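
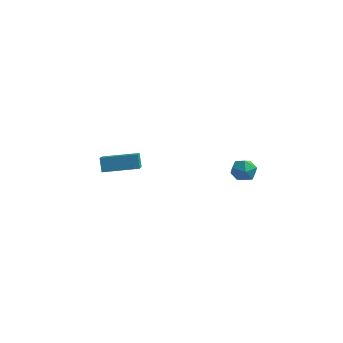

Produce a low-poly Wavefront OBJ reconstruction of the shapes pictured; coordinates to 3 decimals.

v 0.437 4.305 -1.987
v 0.935 4.367 -1.26
v 0.745 2.913 -2.08
v 1.243 2.975 -1.353
v 0.365 3.057 -1.295
v 0.175 3.917 -1.238
v 1.505 3.363 -2.102
v 1.315 4.223 -2.045
v 1.595 3.785 -1.331
v 0.89 3.596 -0.833
v 0.79 3.684 -2.507
v 0.085 3.495 -2.009
v -3.696 -4.929 1.596
v -3.99 -4.588 2.432
v -4.386 -3.367 0.717
v -4.68 -3.026 1.554
v -1.9 -3.994 1.846
v -2.194 -3.653 2.683
v -2.59 -2.432 0.968
v -2.884 -2.091 1.804
f 1 12 6
f 1 6 2
f 1 2 8
f 1 8 11
f 1 11 12
f 2 6 10
f 6 12 5
f 12 11 3
f 11 8 7
f 8 2 9
f 4 10 5
f 4 5 3
f 4 3 7
f 4 7 9
f 4 9 10
f 5 10 6
f 3 5 12
f 7 3 11
f 9 7 8
f 10 9 2
f 14 16 13
f 17 14 13
f 13 16 15
f 15 17 13
f 14 20 16
f 18 14 17
f 18 20 14
f 16 20 15
f 19 17 15
f 15 20 19
f 19 18 17
f 20 18 19



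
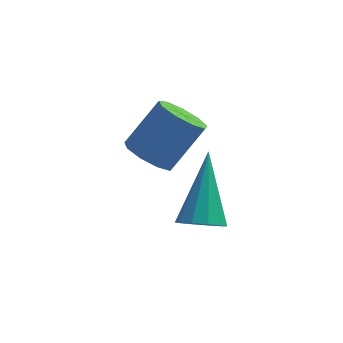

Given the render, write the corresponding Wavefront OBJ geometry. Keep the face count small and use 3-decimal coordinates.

v -2.618 -1.601 -4.278
v -2.157 -1.894 -4.054
v -2.462 -0.239 -2.822
v -2.03 -1.651 -4.294
v -2.128 -1.389 -4.529
v -2.413 -1.209 -4.667
v -2.776 -1.178 -4.657
v -3.079 -1.309 -4.502
v -3.205 -1.552 -4.261
v -3.108 -1.814 -4.027
v -2.823 -1.994 -3.888
v -2.46 -2.025 -3.898
v -3.801 -1.006 -2.383
v -3.26 -1.028 -2.76
v -2.497 -0.536 -1.694
v -3.039 -0.514 -1.317
v -3.461 -0.626 -2.802
v -2.698 -0.134 -1.736
v -3.821 -0.402 -2.648
v -3.059 0.09 -1.582
v -4.172 -0.46 -2.37
v -3.41 0.032 -1.304
v -4.349 -0.774 -2.098
v -3.587 -0.282 -1.032
v -4.27 -1.196 -1.959
v -3.508 -0.704 -0.894
v -3.972 -1.53 -2.019
v -3.209 -1.037 -0.953
v -3.593 -1.618 -2.249
v -2.831 -1.126 -1.183
v -3.312 -1.42 -2.542
v -2.55 -0.928 -1.476
f 2 1 4
f 2 4 3
f 4 1 5
f 4 5 3
f 5 1 6
f 5 6 3
f 6 1 7
f 6 7 3
f 7 1 8
f 7 8 3
f 8 1 9
f 8 9 3
f 9 1 10
f 9 10 3
f 10 1 11
f 10 11 3
f 11 1 12
f 11 12 3
f 12 1 2
f 12 2 3
f 14 13 17
f 14 17 15
f 15 17 18
f 15 18 16
f 17 13 19
f 17 19 18
f 18 19 20
f 18 20 16
f 19 13 21
f 19 21 20
f 20 21 22
f 20 22 16
f 21 13 23
f 21 23 22
f 22 23 24
f 22 24 16
f 23 13 25
f 23 25 24
f 24 25 26
f 24 26 16
f 25 13 27
f 25 27 26
f 26 27 28
f 26 28 16
f 27 13 29
f 27 29 28
f 28 29 30
f 28 30 16
f 29 13 31
f 29 31 30
f 30 31 32
f 30 32 16
f 31 13 14
f 31 14 32
f 32 14 15
f 32 15 16



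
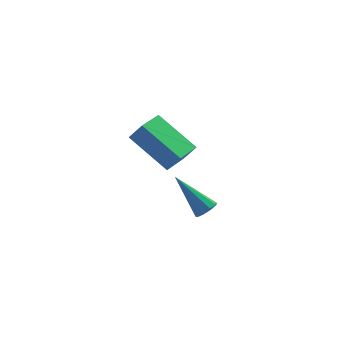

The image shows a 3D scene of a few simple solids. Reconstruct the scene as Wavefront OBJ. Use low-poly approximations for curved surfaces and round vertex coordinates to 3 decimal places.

v -2.286 -2.885 1.623
v -1.959 -3.041 1.968
v -3.194 -1.875 2.937
v -1.848 -2.752 1.823
v -1.941 -2.525 1.584
v -2.196 -2.468 1.364
v -2.493 -2.605 1.264
v -2.693 -2.874 1.333
v -2.703 -3.148 1.537
v -2.517 -3.299 1.782
v -2.224 -3.257 1.952
v -2.313 0.443 1.954
v -3.445 1.865 3.065
v -2.785 0.66 1.195
v -3.917 2.082 2.306
v -1.383 1.418 1.654
v -2.515 2.84 2.765
v -1.855 1.635 0.895
v -2.987 3.057 2.006
f 2 1 4
f 2 4 3
f 4 1 5
f 4 5 3
f 5 1 6
f 5 6 3
f 6 1 7
f 6 7 3
f 7 1 8
f 7 8 3
f 8 1 9
f 8 9 3
f 9 1 10
f 9 10 3
f 10 1 11
f 10 11 3
f 11 1 2
f 11 2 3
f 13 15 12
f 16 13 12
f 12 15 14
f 14 16 12
f 13 19 15
f 17 13 16
f 17 19 13
f 15 19 14
f 18 16 14
f 14 19 18
f 18 17 16
f 19 17 18



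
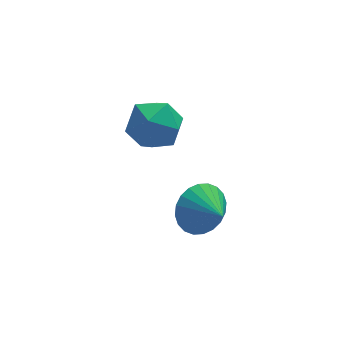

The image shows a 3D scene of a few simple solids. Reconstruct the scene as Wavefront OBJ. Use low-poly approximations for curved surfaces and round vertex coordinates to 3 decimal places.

v -3.5 4.584 -0.034
v -2.73 4.74 0.392
v -3.27 3.16 0.068
v -2.5 3.316 0.494
v -3.277 3.499 0.895
v -3.42 4.379 0.832
v -2.58 3.521 -0.372
v -2.723 4.401 -0.435
v -2.162 4.082 0.183
v -2.592 4.069 0.966
v -3.408 3.831 -0.506
v -3.838 3.818 0.277
v -2.471 1.172 -0.884
v -1.913 1.6 -0.503
v -2.129 0.308 -0.416
v -2.15 1.615 -0.301
v -2.436 1.563 -0.187
v -2.728 1.452 -0.18
v -2.98 1.298 -0.28
v -3.155 1.124 -0.472
v -3.226 0.958 -0.727
v -3.181 0.825 -1.005
v -3.029 0.744 -1.266
v -2.792 0.728 -1.468
v -2.505 0.78 -1.581
v -2.214 0.892 -1.588
v -1.962 1.046 -1.488
v -1.787 1.219 -1.296
v -1.716 1.385 -1.041
v -1.76 1.519 -0.763
f 1 12 6
f 1 6 2
f 1 2 8
f 1 8 11
f 1 11 12
f 2 6 10
f 6 12 5
f 12 11 3
f 11 8 7
f 8 2 9
f 4 10 5
f 4 5 3
f 4 3 7
f 4 7 9
f 4 9 10
f 5 10 6
f 3 5 12
f 7 3 11
f 9 7 8
f 10 9 2
f 14 13 16
f 14 16 15
f 16 13 17
f 16 17 15
f 17 13 18
f 17 18 15
f 18 13 19
f 18 19 15
f 19 13 20
f 19 20 15
f 20 13 21
f 20 21 15
f 21 13 22
f 21 22 15
f 22 13 23
f 22 23 15
f 23 13 24
f 23 24 15
f 24 13 25
f 24 25 15
f 25 13 26
f 25 26 15
f 26 13 27
f 26 27 15
f 27 13 28
f 27 28 15
f 28 13 29
f 28 29 15
f 29 13 30
f 29 30 15
f 30 13 14
f 30 14 15



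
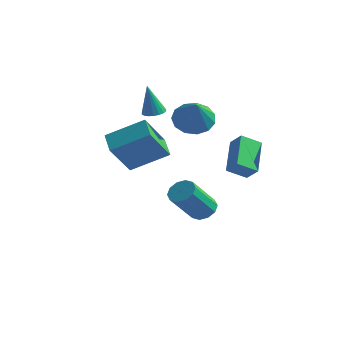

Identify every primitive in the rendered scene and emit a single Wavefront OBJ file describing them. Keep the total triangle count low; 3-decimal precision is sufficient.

v -1.091 2.232 1.67
v -0.541 1.777 0.928
v -0.109 1.168 3.05
v -0.245 2.251 1.083
v -0.218 2.72 1.425
v -0.468 3.033 1.844
v -0.916 3.092 2.209
v -1.419 2.878 2.402
v -1.819 2.459 2.363
v -1.987 1.967 2.104
v -1.871 1.56 1.707
v -1.507 1.366 1.299
v -1.012 1.447 1.008
v -0.015 1.596 -3.67
v 0.719 1.508 -3.639
v 0.489 0.136 -2.079
v -0.245 0.224 -2.11
v 0.605 1.849 -3.356
v 0.375 0.477 -1.796
v 0.255 2.093 -3.193
v 0.025 0.722 -1.633
v -0.199 2.147 -3.212
v -0.429 0.776 -1.652
v -0.582 1.991 -3.406
v -0.812 0.619 -1.846
v -0.749 1.684 -3.701
v -0.979 0.312 -2.141
v -0.635 1.343 -3.984
v -0.865 -0.029 -2.424
v -0.285 1.098 -4.147
v -0.515 -0.273 -2.587
v 0.169 1.044 -4.128
v -0.061 -0.327 -2.568
v 0.552 1.201 -3.934
v 0.322 -0.171 -2.374
v 2.336 0.128 -0.131
v 1.511 1.548 0.975
v 2.925 0.894 -0.676
v 2.1 2.315 0.429
v 3 0.045 0.471
v 2.175 1.466 1.576
v 3.589 0.812 -0.075
v 2.764 2.232 1.031
v -3.239 1.992 1.687
v -2.652 1.977 1.74
v -3.401 1.688 3.393
v -2.707 2.23 1.78
v -2.868 2.436 1.802
v -3.103 2.555 1.8
v -3.364 2.562 1.777
v -3.601 2.456 1.735
v -3.766 2.258 1.685
v -3.826 2.007 1.634
v -3.771 1.754 1.594
v -3.61 1.547 1.573
v -3.375 1.429 1.574
v -3.114 1.422 1.598
v -2.877 1.528 1.639
v -2.712 1.726 1.69
v -1.995 -3.034 1.958
v -0.582 -1.957 2.92
v -1.874 -1.794 0.393
v -0.461 -0.718 1.355
v -1.119 -3.742 1.465
v 0.294 -2.666 2.427
v -0.998 -2.503 -0.1
v 0.415 -1.426 0.862
f 2 1 4
f 2 4 3
f 4 1 5
f 4 5 3
f 5 1 6
f 5 6 3
f 6 1 7
f 6 7 3
f 7 1 8
f 7 8 3
f 8 1 9
f 8 9 3
f 9 1 10
f 9 10 3
f 10 1 11
f 10 11 3
f 11 1 12
f 11 12 3
f 12 1 13
f 12 13 3
f 13 1 2
f 13 2 3
f 15 14 18
f 15 18 16
f 16 18 19
f 16 19 17
f 18 14 20
f 18 20 19
f 19 20 21
f 19 21 17
f 20 14 22
f 20 22 21
f 21 22 23
f 21 23 17
f 22 14 24
f 22 24 23
f 23 24 25
f 23 25 17
f 24 14 26
f 24 26 25
f 25 26 27
f 25 27 17
f 26 14 28
f 26 28 27
f 27 28 29
f 27 29 17
f 28 14 30
f 28 30 29
f 29 30 31
f 29 31 17
f 30 14 32
f 30 32 31
f 31 32 33
f 31 33 17
f 32 14 34
f 32 34 33
f 33 34 35
f 33 35 17
f 34 14 15
f 34 15 35
f 35 15 16
f 35 16 17
f 37 39 36
f 40 37 36
f 36 39 38
f 38 40 36
f 37 43 39
f 41 37 40
f 41 43 37
f 39 43 38
f 42 40 38
f 38 43 42
f 42 41 40
f 43 41 42
f 45 44 47
f 45 47 46
f 47 44 48
f 47 48 46
f 48 44 49
f 48 49 46
f 49 44 50
f 49 50 46
f 50 44 51
f 50 51 46
f 51 44 52
f 51 52 46
f 52 44 53
f 52 53 46
f 53 44 54
f 53 54 46
f 54 44 55
f 54 55 46
f 55 44 56
f 55 56 46
f 56 44 57
f 56 57 46
f 57 44 58
f 57 58 46
f 58 44 59
f 58 59 46
f 59 44 45
f 59 45 46
f 61 63 60
f 64 61 60
f 60 63 62
f 62 64 60
f 61 67 63
f 65 61 64
f 65 67 61
f 63 67 62
f 66 64 62
f 62 67 66
f 66 65 64
f 67 65 66



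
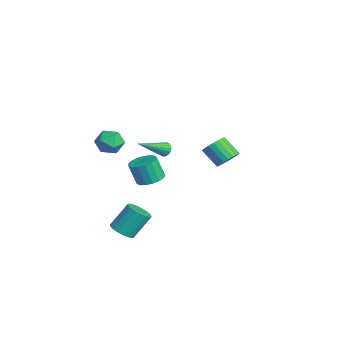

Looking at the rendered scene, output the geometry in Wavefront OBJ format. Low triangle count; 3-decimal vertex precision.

v 3.487 -4.412 -3.736
v 4.077 -4.799 -3.403
v 3.963 -3.755 -1.991
v 3.373 -3.368 -2.324
v 4.238 -4.545 -3.577
v 4.125 -3.502 -2.165
v 4.251 -4.266 -3.783
v 4.138 -3.222 -2.37
v 4.113 -4.015 -3.979
v 4 -2.972 -2.567
v 3.85 -3.843 -4.127
v 3.737 -2.8 -2.715
v 3.516 -3.784 -4.198
v 3.403 -2.74 -2.786
v 3.175 -3.849 -4.177
v 3.062 -2.805 -2.765
v 2.897 -4.025 -4.069
v 2.783 -2.981 -2.657
v 2.735 -4.278 -3.895
v 2.622 -3.235 -2.483
v 2.722 -4.558 -3.69
v 2.609 -3.514 -2.277
v 2.86 -4.808 -3.493
v 2.747 -3.765 -2.081
v 3.123 -4.98 -3.345
v 3.01 -3.937 -1.933
v 3.457 -5.04 -3.274
v 3.344 -3.996 -1.862
v 3.798 -4.975 -3.295
v 3.685 -3.931 -1.883
v -0.08 -0.957 0.275
v 0.307 -0.7 0.487
v 0.52 -2.723 1.325
v 0.138 -0.669 0.635
v -0.073 -0.695 0.713
v -0.286 -0.773 0.704
v -0.458 -0.887 0.61
v -0.556 -1.015 0.45
v -0.558 -1.132 0.255
v -0.466 -1.214 0.064
v -0.298 -1.245 -0.085
v -0.086 -1.219 -0.162
v 0.127 -1.141 -0.153
v 0.299 -1.027 -0.059
v 0.396 -0.899 0.101
v 0.399 -0.782 0.296
v -1.89 -3.953 0.847
v -1.416 -3.313 1.338
v -0.584 -4.547 0.362
v -0.11 -3.907 0.853
v -0.586 -4.579 1.297
v -1.393 -4.212 1.597
v -0.607 -3.648 0.103
v -1.414 -3.281 0.403
v -0.623 -3.124 0.878
v -0.61 -3.699 1.616
v -1.39 -4.161 0.084
v -1.377 -4.736 0.822
v -3.215 -0.955 -3.873
v -2.763 -1.708 -4.02
v -3.014 -2.137 -2.594
v -3.465 -1.385 -2.447
v -2.465 -1.435 -3.885
v -2.716 -1.864 -2.46
v -2.339 -1.052 -3.748
v -2.59 -1.481 -2.322
v -2.413 -0.647 -3.639
v -2.664 -1.076 -2.213
v -2.671 -0.312 -3.584
v -2.922 -0.742 -2.158
v -3.054 -0.125 -3.595
v -3.305 -0.555 -2.169
v -3.473 -0.128 -3.669
v -3.724 -0.558 -2.244
v -3.833 -0.321 -3.791
v -4.084 -0.75 -2.365
v -4.052 -0.659 -3.931
v -4.303 -1.088 -2.505
v -4.078 -1.065 -4.058
v -4.329 -1.494 -2.632
v -3.907 -1.445 -4.142
v -4.158 -1.875 -2.717
v -3.577 -1.714 -4.165
v -3.828 -2.143 -2.739
v -3.164 -1.809 -4.121
v -3.415 -2.238 -2.695
v -3.013 3.727 -2.871
v -2.533 3.05 -2.884
v -3.427 2.396 -1.902
v -3.907 3.073 -1.889
v -2.389 3.234 -2.631
v -3.283 2.581 -1.649
v -2.354 3.504 -2.419
v -3.248 2.851 -1.436
v -2.432 3.813 -2.285
v -3.326 3.16 -1.303
v -2.611 4.106 -2.252
v -3.505 3.453 -1.27
v -2.859 4.334 -2.327
v -3.753 3.681 -1.345
v -3.134 4.457 -2.495
v -4.028 3.804 -1.513
v -3.388 4.453 -2.729
v -4.282 3.8 -1.747
v -3.577 4.324 -2.987
v -4.471 3.671 -2.005
v -3.669 4.092 -3.225
v -4.563 3.439 -2.243
v -3.647 3.796 -3.402
v -4.541 3.143 -2.42
v -3.516 3.488 -3.487
v -4.41 2.835 -2.505
v -3.298 3.222 -3.466
v -4.191 2.569 -2.483
v -3.03 3.043 -3.341
v -3.924 2.39 -2.359
v -2.76 2.982 -3.136
v -3.654 2.329 -2.154
f 2 1 5
f 2 5 3
f 3 5 6
f 3 6 4
f 5 1 7
f 5 7 6
f 6 7 8
f 6 8 4
f 7 1 9
f 7 9 8
f 8 9 10
f 8 10 4
f 9 1 11
f 9 11 10
f 10 11 12
f 10 12 4
f 11 1 13
f 11 13 12
f 12 13 14
f 12 14 4
f 13 1 15
f 13 15 14
f 14 15 16
f 14 16 4
f 15 1 17
f 15 17 16
f 16 17 18
f 16 18 4
f 17 1 19
f 17 19 18
f 18 19 20
f 18 20 4
f 19 1 21
f 19 21 20
f 20 21 22
f 20 22 4
f 21 1 23
f 21 23 22
f 22 23 24
f 22 24 4
f 23 1 25
f 23 25 24
f 24 25 26
f 24 26 4
f 25 1 27
f 25 27 26
f 26 27 28
f 26 28 4
f 27 1 29
f 27 29 28
f 28 29 30
f 28 30 4
f 29 1 2
f 29 2 30
f 30 2 3
f 30 3 4
f 32 31 34
f 32 34 33
f 34 31 35
f 34 35 33
f 35 31 36
f 35 36 33
f 36 31 37
f 36 37 33
f 37 31 38
f 37 38 33
f 38 31 39
f 38 39 33
f 39 31 40
f 39 40 33
f 40 31 41
f 40 41 33
f 41 31 42
f 41 42 33
f 42 31 43
f 42 43 33
f 43 31 44
f 43 44 33
f 44 31 45
f 44 45 33
f 45 31 46
f 45 46 33
f 46 31 32
f 46 32 33
f 47 58 52
f 47 52 48
f 47 48 54
f 47 54 57
f 47 57 58
f 48 52 56
f 52 58 51
f 58 57 49
f 57 54 53
f 54 48 55
f 50 56 51
f 50 51 49
f 50 49 53
f 50 53 55
f 50 55 56
f 51 56 52
f 49 51 58
f 53 49 57
f 55 53 54
f 56 55 48
f 60 59 63
f 60 63 61
f 61 63 64
f 61 64 62
f 63 59 65
f 63 65 64
f 64 65 66
f 64 66 62
f 65 59 67
f 65 67 66
f 66 67 68
f 66 68 62
f 67 59 69
f 67 69 68
f 68 69 70
f 68 70 62
f 69 59 71
f 69 71 70
f 70 71 72
f 70 72 62
f 71 59 73
f 71 73 72
f 72 73 74
f 72 74 62
f 73 59 75
f 73 75 74
f 74 75 76
f 74 76 62
f 75 59 77
f 75 77 76
f 76 77 78
f 76 78 62
f 77 59 79
f 77 79 78
f 78 79 80
f 78 80 62
f 79 59 81
f 79 81 80
f 80 81 82
f 80 82 62
f 81 59 83
f 81 83 82
f 82 83 84
f 82 84 62
f 83 59 85
f 83 85 84
f 84 85 86
f 84 86 62
f 85 59 60
f 85 60 86
f 86 60 61
f 86 61 62
f 88 87 91
f 88 91 89
f 89 91 92
f 89 92 90
f 91 87 93
f 91 93 92
f 92 93 94
f 92 94 90
f 93 87 95
f 93 95 94
f 94 95 96
f 94 96 90
f 95 87 97
f 95 97 96
f 96 97 98
f 96 98 90
f 97 87 99
f 97 99 98
f 98 99 100
f 98 100 90
f 99 87 101
f 99 101 100
f 100 101 102
f 100 102 90
f 101 87 103
f 101 103 102
f 102 103 104
f 102 104 90
f 103 87 105
f 103 105 104
f 104 105 106
f 104 106 90
f 105 87 107
f 105 107 106
f 106 107 108
f 106 108 90
f 107 87 109
f 107 109 108
f 108 109 110
f 108 110 90
f 109 87 111
f 109 111 110
f 110 111 112
f 110 112 90
f 111 87 113
f 111 113 112
f 112 113 114
f 112 114 90
f 113 87 115
f 113 115 114
f 114 115 116
f 114 116 90
f 115 87 117
f 115 117 116
f 116 117 118
f 116 118 90
f 117 87 88
f 117 88 118
f 118 88 89
f 118 89 90



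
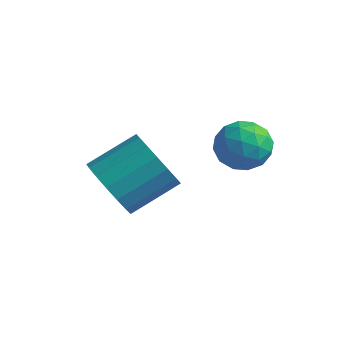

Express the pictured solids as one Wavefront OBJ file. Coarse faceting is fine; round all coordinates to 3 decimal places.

v 0.957 -3.802 -1.78
v 1.293 -4.341 -1.246
v 1.919 -3.318 -0.606
v 1.583 -2.778 -1.14
v 1.559 -4.32 -1.54
v 2.185 -3.296 -0.9
v 1.688 -4.18 -1.889
v 2.313 -3.157 -1.248
v 1.649 -3.954 -2.213
v 2.275 -2.93 -1.573
v 1.452 -3.692 -2.438
v 2.077 -2.669 -1.797
v 1.141 -3.456 -2.512
v 1.767 -2.432 -1.872
v 0.788 -3.299 -2.419
v 1.414 -2.275 -1.778
v 0.474 -3.257 -2.179
v 1.1 -2.234 -1.538
v 0.271 -3.34 -1.848
v 0.896 -2.316 -1.207
v 0.225 -3.529 -1.501
v 0.85 -2.505 -0.861
v 0.346 -3.78 -1.219
v 0.972 -2.756 -0.578
v 0.608 -4.036 -1.065
v 1.234 -3.013 -0.424
v 0.95 -4.239 -1.075
v 1.575 -3.215 -0.434
v 3.181 -1.429 -0.078
v 3.782 -1.539 -0.43
v 2.698 -2.301 -0.63
v 3.299 -2.411 -0.982
v 3.266 -2.545 -0.291
v 3.564 -2.006 0.05
v 2.916 -1.834 -1.11
v 3.214 -1.295 -0.769
v 3.618 -1.789 -1.068
v 3.834 -2.229 -0.562
v 2.646 -1.611 -0.498
v 2.862 -2.051 0.008
v 3.524 -1.407 -0.206
v 2.956 -2.433 -0.854
v 2.937 -2.512 -0.448
v 3.289 -2.576 -0.655
v 3.396 -1.682 0.077
v 3.749 -1.747 -0.13
v 3.446 -2.338 -0.049
v 2.731 -2.093 -0.93
v 3.084 -2.158 -1.137
v 3.191 -1.264 -0.405
v 3.543 -1.328 -0.612
v 3.034 -1.502 -1.011
v 3.78 -1.619 -0.787
v 3.496 -2.132 -1.112
v 3.271 -1.792 -1.187
v 3.447 -1.475 -0.986
v 3.907 -1.877 -0.49
v 3.623 -2.39 -0.814
v 3.604 -2.469 -0.408
v 3.78 -2.152 -0.208
v 3.811 -2.024 -0.865
v 2.857 -1.45 -0.246
v 2.573 -1.963 -0.57
v 2.7 -1.688 -0.852
v 2.876 -1.371 -0.652
v 2.984 -1.708 0.052
v 2.7 -2.221 -0.273
v 3.033 -2.365 -0.074
v 3.209 -2.048 0.127
v 2.669 -1.816 -0.195
f 2 1 5
f 2 5 3
f 3 5 6
f 3 6 4
f 5 1 7
f 5 7 6
f 6 7 8
f 6 8 4
f 7 1 9
f 7 9 8
f 8 9 10
f 8 10 4
f 9 1 11
f 9 11 10
f 10 11 12
f 10 12 4
f 11 1 13
f 11 13 12
f 12 13 14
f 12 14 4
f 13 1 15
f 13 15 14
f 14 15 16
f 14 16 4
f 15 1 17
f 15 17 16
f 16 17 18
f 16 18 4
f 17 1 19
f 17 19 18
f 18 19 20
f 18 20 4
f 19 1 21
f 19 21 20
f 20 21 22
f 20 22 4
f 21 1 23
f 21 23 22
f 22 23 24
f 22 24 4
f 23 1 25
f 23 25 24
f 24 25 26
f 24 26 4
f 25 1 27
f 25 27 26
f 26 27 28
f 26 28 4
f 27 1 2
f 27 2 28
f 28 2 3
f 28 3 4
f 29 66 45
f 66 40 69
f 45 69 34
f 66 69 45
f 29 45 41
f 45 34 46
f 41 46 30
f 45 46 41
f 29 41 50
f 41 30 51
f 50 51 36
f 41 51 50
f 29 50 62
f 50 36 65
f 62 65 39
f 50 65 62
f 29 62 66
f 62 39 70
f 66 70 40
f 62 70 66
f 30 46 57
f 46 34 60
f 57 60 38
f 46 60 57
f 34 69 47
f 69 40 68
f 47 68 33
f 69 68 47
f 40 70 67
f 70 39 63
f 67 63 31
f 70 63 67
f 39 65 64
f 65 36 52
f 64 52 35
f 65 52 64
f 36 51 56
f 51 30 53
f 56 53 37
f 51 53 56
f 32 58 44
f 58 38 59
f 44 59 33
f 58 59 44
f 32 44 42
f 44 33 43
f 42 43 31
f 44 43 42
f 32 42 49
f 42 31 48
f 49 48 35
f 42 48 49
f 32 49 54
f 49 35 55
f 54 55 37
f 49 55 54
f 32 54 58
f 54 37 61
f 58 61 38
f 54 61 58
f 33 59 47
f 59 38 60
f 47 60 34
f 59 60 47
f 31 43 67
f 43 33 68
f 67 68 40
f 43 68 67
f 35 48 64
f 48 31 63
f 64 63 39
f 48 63 64
f 37 55 56
f 55 35 52
f 56 52 36
f 55 52 56
f 38 61 57
f 61 37 53
f 57 53 30
f 61 53 57



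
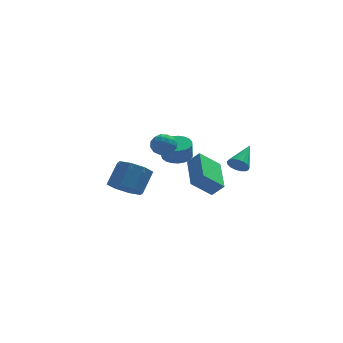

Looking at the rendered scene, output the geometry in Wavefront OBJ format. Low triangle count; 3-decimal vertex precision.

v 2.82 -2.837 1.582
v 3.206 -2.807 1.123
v 3.6 -1.623 2.318
v 2.996 -2.626 1.048
v 2.745 -2.493 1.095
v 2.512 -2.439 1.253
v 2.349 -2.477 1.487
v 2.294 -2.596 1.742
v 2.359 -2.771 1.961
v 2.53 -2.96 2.092
v 2.767 -3.122 2.107
v 3.016 -3.218 2.001
v 3.22 -3.227 1.799
v 3.333 -3.146 1.548
v 3.327 -2.995 1.304
v -2.526 0.252 -1.37
v -1.652 -0.237 -1.5
v -1.02 0.599 -0.399
v -1.894 1.088 -0.27
v -1.708 0.392 -1.946
v -1.076 1.228 -0.845
v -2.243 0.939 -2.055
v -1.612 1.775 -0.954
v -2.944 1.083 -1.762
v -2.313 1.92 -0.661
v -3.4 0.741 -1.241
v -2.768 1.577 -0.14
v -3.344 0.112 -0.795
v -2.712 0.948 0.306
v -2.808 -0.435 -0.686
v -2.177 0.401 0.415
v -2.107 -0.58 -0.979
v -1.476 0.257 0.122
v 0.314 -3.977 1.02
v 0.905 -4.157 1.66
v 0.408 -1.898 1.515
v 0.999 -2.077 2.156
v 1.381 -3.803 0.084
v 1.972 -3.982 0.725
v 1.475 -1.723 0.58
v 2.066 -1.903 1.22
v -1.012 2.021 0.71
v -0.61 2.616 0.914
v -0.03 1.324 0.806
v 0.372 1.919 1.01
v -0.15 1.646 1.468
v -0.757 2.077 1.41
v 0.117 1.863 0.31
v -0.49 2.294 0.252
v 0.088 2.518 0.667
v -0.077 2.384 1.383
v -0.563 1.556 0.337
v -0.728 1.422 1.053
v -0.897 2.38 0.804
v 0.257 1.56 0.916
v -0.05 1.4 1.186
v 0.187 1.75 1.306
v -0.984 2.063 1.095
v -0.747 2.412 1.215
v -0.477 1.842 1.541
v 0.107 1.528 0.505
v 0.344 1.877 0.625
v -0.827 2.19 0.414
v -0.59 2.54 0.534
v -0.163 2.098 0.179
v -0.251 2.672 0.779
v 0.327 2.262 0.835
v 0.176 2.23 0.424
v -0.18 2.483 0.389
v -0.347 2.593 1.199
v 0.23 2.183 1.255
v -0.077 2.023 1.525
v -0.434 2.276 1.49
v 0.063 2.536 1.054
v -0.87 1.757 0.465
v -0.293 1.347 0.521
v -0.206 1.664 0.23
v -0.563 1.917 0.195
v -0.967 1.678 0.885
v -0.389 1.268 0.941
v -0.46 1.457 1.331
v -0.816 1.71 1.296
v -0.703 1.404 0.666
v 0.577 3.573 -0.799
v 1.321 3.945 -0.684
v 1.268 3.738 0.334
v 0.523 3.367 0.219
v 1.1 4.211 -0.642
v 1.046 4.005 0.376
v 0.788 4.368 -0.627
v 0.734 4.161 0.391
v 0.439 4.387 -0.641
v 0.386 4.18 0.377
v 0.115 4.265 -0.683
v 0.061 4.059 0.335
v -0.13 4.024 -0.745
v -0.184 3.817 0.273
v -0.253 3.704 -0.816
v -0.306 3.498 0.202
v -0.232 3.362 -0.884
v -0.286 3.156 0.133
v -0.071 3.057 -0.938
v -0.125 2.851 0.08
v 0.202 2.841 -0.967
v 0.148 2.634 0.051
v 0.539 2.751 -0.968
v 0.486 2.545 0.05
v 0.884 2.804 -0.939
v 0.83 2.597 0.079
v 1.175 2.989 -0.886
v 1.121 2.783 0.132
v 1.362 3.276 -0.818
v 1.308 3.07 0.2
v 1.414 3.614 -0.746
v 1.36 3.408 0.272
f 2 1 4
f 2 4 3
f 4 1 5
f 4 5 3
f 5 1 6
f 5 6 3
f 6 1 7
f 6 7 3
f 7 1 8
f 7 8 3
f 8 1 9
f 8 9 3
f 9 1 10
f 9 10 3
f 10 1 11
f 10 11 3
f 11 1 12
f 11 12 3
f 12 1 13
f 12 13 3
f 13 1 14
f 13 14 3
f 14 1 15
f 14 15 3
f 15 1 2
f 15 2 3
f 17 16 20
f 17 20 18
f 18 20 21
f 18 21 19
f 20 16 22
f 20 22 21
f 21 22 23
f 21 23 19
f 22 16 24
f 22 24 23
f 23 24 25
f 23 25 19
f 24 16 26
f 24 26 25
f 25 26 27
f 25 27 19
f 26 16 28
f 26 28 27
f 27 28 29
f 27 29 19
f 28 16 30
f 28 30 29
f 29 30 31
f 29 31 19
f 30 16 32
f 30 32 31
f 31 32 33
f 31 33 19
f 32 16 17
f 32 17 33
f 33 17 18
f 33 18 19
f 35 37 34
f 38 35 34
f 34 37 36
f 36 38 34
f 35 41 37
f 39 35 38
f 39 41 35
f 37 41 36
f 40 38 36
f 36 41 40
f 40 39 38
f 41 39 40
f 42 79 58
f 79 53 82
f 58 82 47
f 79 82 58
f 42 58 54
f 58 47 59
f 54 59 43
f 58 59 54
f 42 54 63
f 54 43 64
f 63 64 49
f 54 64 63
f 42 63 75
f 63 49 78
f 75 78 52
f 63 78 75
f 42 75 79
f 75 52 83
f 79 83 53
f 75 83 79
f 43 59 70
f 59 47 73
f 70 73 51
f 59 73 70
f 47 82 60
f 82 53 81
f 60 81 46
f 82 81 60
f 53 83 80
f 83 52 76
f 80 76 44
f 83 76 80
f 52 78 77
f 78 49 65
f 77 65 48
f 78 65 77
f 49 64 69
f 64 43 66
f 69 66 50
f 64 66 69
f 45 71 57
f 71 51 72
f 57 72 46
f 71 72 57
f 45 57 55
f 57 46 56
f 55 56 44
f 57 56 55
f 45 55 62
f 55 44 61
f 62 61 48
f 55 61 62
f 45 62 67
f 62 48 68
f 67 68 50
f 62 68 67
f 45 67 71
f 67 50 74
f 71 74 51
f 67 74 71
f 46 72 60
f 72 51 73
f 60 73 47
f 72 73 60
f 44 56 80
f 56 46 81
f 80 81 53
f 56 81 80
f 48 61 77
f 61 44 76
f 77 76 52
f 61 76 77
f 50 68 69
f 68 48 65
f 69 65 49
f 68 65 69
f 51 74 70
f 74 50 66
f 70 66 43
f 74 66 70
f 85 84 88
f 85 88 86
f 86 88 89
f 86 89 87
f 88 84 90
f 88 90 89
f 89 90 91
f 89 91 87
f 90 84 92
f 90 92 91
f 91 92 93
f 91 93 87
f 92 84 94
f 92 94 93
f 93 94 95
f 93 95 87
f 94 84 96
f 94 96 95
f 95 96 97
f 95 97 87
f 96 84 98
f 96 98 97
f 97 98 99
f 97 99 87
f 98 84 100
f 98 100 99
f 99 100 101
f 99 101 87
f 100 84 102
f 100 102 101
f 101 102 103
f 101 103 87
f 102 84 104
f 102 104 103
f 103 104 105
f 103 105 87
f 104 84 106
f 104 106 105
f 105 106 107
f 105 107 87
f 106 84 108
f 106 108 107
f 107 108 109
f 107 109 87
f 108 84 110
f 108 110 109
f 109 110 111
f 109 111 87
f 110 84 112
f 110 112 111
f 111 112 113
f 111 113 87
f 112 84 114
f 112 114 113
f 113 114 115
f 113 115 87
f 114 84 85
f 114 85 115
f 115 85 86
f 115 86 87



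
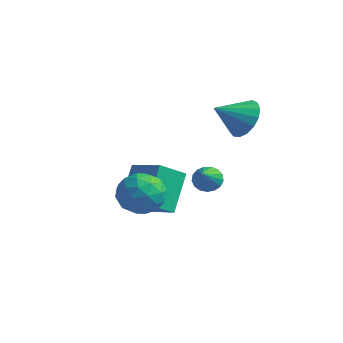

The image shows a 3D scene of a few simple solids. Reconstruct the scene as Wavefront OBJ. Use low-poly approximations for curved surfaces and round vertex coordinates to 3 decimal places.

v 0.521 0.922 1.038
v 1.424 0.387 1.071
v -0.201 -0.242 1.882
v 1.44 0.676 1.482
v 1.245 1.021 1.792
v 0.884 1.343 1.928
v 0.441 1.569 1.861
v 0.015 1.647 1.605
v -0.294 1.559 1.219
v -0.417 1.325 0.791
v -0.325 0.999 0.42
v -0.039 0.655 0.191
v 0.375 0.373 0.155
v 0.823 0.216 0.322
v 1.201 0.222 0.652
v -2.753 -2.831 -2.38
v -2.11 -2.465 -3.256
v -1.31 -3.795 -1.724
v -0.667 -3.429 -2.6
v -1.001 -2.693 -1.787
v -1.893 -2.098 -2.192
v -1.527 -4.162 -2.788
v -2.419 -3.567 -3.193
v -1.352 -3.288 -3.508
v -1.027 -2.38 -2.889
v -2.393 -3.88 -2.091
v -2.068 -2.972 -1.472
v -2.558 -2.564 -2.876
v -0.862 -3.696 -2.104
v -1.058 -3.264 -1.626
v -0.681 -3.049 -2.141
v -2.43 -2.348 -2.25
v -2.052 -2.132 -2.765
v -1.401 -2.266 -1.901
v -1.368 -4.128 -2.215
v -0.99 -3.912 -2.73
v -2.739 -3.211 -2.839
v -2.362 -2.996 -3.354
v -2.019 -3.994 -3.079
v -1.735 -2.832 -3.538
v -0.887 -3.398 -3.153
v -1.392 -3.83 -3.263
v -1.916 -3.48 -3.502
v -1.544 -2.298 -3.174
v -0.696 -2.864 -2.789
v -0.892 -2.432 -2.311
v -1.416 -2.082 -2.549
v -1.099 -2.782 -3.322
v -2.724 -3.396 -2.191
v -1.876 -3.962 -1.806
v -2.004 -4.178 -2.431
v -2.528 -3.828 -2.669
v -2.533 -2.862 -1.827
v -1.685 -3.428 -1.442
v -1.504 -2.78 -1.478
v -2.028 -2.43 -1.717
v -2.321 -3.478 -1.658
v -3.736 -2.173 -4.241
v -4.179 -0.809 -2.6
v -3.253 -0.995 -5.09
v -3.696 0.369 -3.448
v -1.984 -2.409 -3.572
v -2.427 -1.045 -1.93
v -1.501 -1.231 -4.42
v -1.944 0.133 -2.779
v 0.701 -1.772 -1.387
v 1.177 -1.902 -1.825
v 1.359 -2.988 -0.313
v 1.301 -1.675 -1.644
v 1.287 -1.47 -1.404
v 1.14 -1.334 -1.16
v 0.891 -1.299 -0.968
v 0.599 -1.372 -0.871
v 0.331 -1.537 -0.893
v 0.147 -1.756 -1.028
v 0.09 -1.978 -1.245
v 0.173 -2.153 -1.494
v 0.377 -2.241 -1.719
v 0.655 -2.222 -1.868
v 0.944 -2.099 -1.906
f 2 1 4
f 2 4 3
f 4 1 5
f 4 5 3
f 5 1 6
f 5 6 3
f 6 1 7
f 6 7 3
f 7 1 8
f 7 8 3
f 8 1 9
f 8 9 3
f 9 1 10
f 9 10 3
f 10 1 11
f 10 11 3
f 11 1 12
f 11 12 3
f 12 1 13
f 12 13 3
f 13 1 14
f 13 14 3
f 14 1 15
f 14 15 3
f 15 1 2
f 15 2 3
f 16 53 32
f 53 27 56
f 32 56 21
f 53 56 32
f 16 32 28
f 32 21 33
f 28 33 17
f 32 33 28
f 16 28 37
f 28 17 38
f 37 38 23
f 28 38 37
f 16 37 49
f 37 23 52
f 49 52 26
f 37 52 49
f 16 49 53
f 49 26 57
f 53 57 27
f 49 57 53
f 17 33 44
f 33 21 47
f 44 47 25
f 33 47 44
f 21 56 34
f 56 27 55
f 34 55 20
f 56 55 34
f 27 57 54
f 57 26 50
f 54 50 18
f 57 50 54
f 26 52 51
f 52 23 39
f 51 39 22
f 52 39 51
f 23 38 43
f 38 17 40
f 43 40 24
f 38 40 43
f 19 45 31
f 45 25 46
f 31 46 20
f 45 46 31
f 19 31 29
f 31 20 30
f 29 30 18
f 31 30 29
f 19 29 36
f 29 18 35
f 36 35 22
f 29 35 36
f 19 36 41
f 36 22 42
f 41 42 24
f 36 42 41
f 19 41 45
f 41 24 48
f 45 48 25
f 41 48 45
f 20 46 34
f 46 25 47
f 34 47 21
f 46 47 34
f 18 30 54
f 30 20 55
f 54 55 27
f 30 55 54
f 22 35 51
f 35 18 50
f 51 50 26
f 35 50 51
f 24 42 43
f 42 22 39
f 43 39 23
f 42 39 43
f 25 48 44
f 48 24 40
f 44 40 17
f 48 40 44
f 59 61 58
f 62 59 58
f 58 61 60
f 60 62 58
f 59 65 61
f 63 59 62
f 63 65 59
f 61 65 60
f 64 62 60
f 60 65 64
f 64 63 62
f 65 63 64
f 67 66 69
f 67 69 68
f 69 66 70
f 69 70 68
f 70 66 71
f 70 71 68
f 71 66 72
f 71 72 68
f 72 66 73
f 72 73 68
f 73 66 74
f 73 74 68
f 74 66 75
f 74 75 68
f 75 66 76
f 75 76 68
f 76 66 77
f 76 77 68
f 77 66 78
f 77 78 68
f 78 66 79
f 78 79 68
f 79 66 80
f 79 80 68
f 80 66 67
f 80 67 68



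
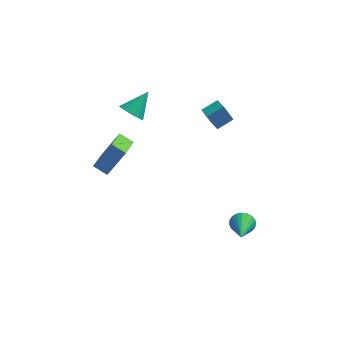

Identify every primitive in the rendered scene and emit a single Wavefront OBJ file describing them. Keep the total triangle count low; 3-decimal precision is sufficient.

v 3.749 -2.519 -2.293
v 4.255 -2.296 -1.802
v 3.791 -4.301 -1.527
v 3.992 -2.238 -1.653
v 3.686 -2.229 -1.615
v 3.392 -2.27 -1.695
v 3.159 -2.354 -1.877
v 3.028 -2.467 -2.132
v 3.022 -2.589 -2.415
v 3.141 -2.699 -2.676
v 3.366 -2.777 -2.872
v 3.656 -2.811 -2.967
v 3.963 -2.795 -2.946
v 4.232 -2.731 -2.812
v 4.418 -2.63 -2.588
v 4.488 -2.51 -2.314
v 4.43 -2.392 -2.036
v 1.95 1.739 1.8
v 1.395 1.785 2.886
v 1.531 2.519 1.553
v 0.976 2.566 2.638
v 2.784 2.314 2.202
v 2.229 2.361 3.287
v 2.365 3.095 1.954
v 1.81 3.141 3.04
v -4.79 -0.298 -0.307
v -3.82 0.368 1.147
v -4.605 1.628 -1.312
v -3.636 2.294 0.142
v -3.964 -0.594 -0.722
v -2.995 0.072 0.732
v -3.78 1.332 -1.727
v -2.81 1.998 -0.273
v -2.999 2.627 1.827
v -2.667 2.992 1.171
v -2.141 3.693 2.853
v -2.932 3.166 1.212
v -3.207 3.258 1.346
v -3.451 3.254 1.554
v -3.626 3.155 1.803
v -3.705 2.975 2.055
v -3.677 2.743 2.273
v -3.545 2.493 2.423
v -3.331 2.263 2.482
v -3.065 2.089 2.441
v -2.79 1.996 2.307
v -2.546 2 2.1
v -2.372 2.099 1.851
v -2.292 2.279 1.598
v -2.321 2.512 1.38
v -2.452 2.762 1.23
f 2 1 4
f 2 4 3
f 4 1 5
f 4 5 3
f 5 1 6
f 5 6 3
f 6 1 7
f 6 7 3
f 7 1 8
f 7 8 3
f 8 1 9
f 8 9 3
f 9 1 10
f 9 10 3
f 10 1 11
f 10 11 3
f 11 1 12
f 11 12 3
f 12 1 13
f 12 13 3
f 13 1 14
f 13 14 3
f 14 1 15
f 14 15 3
f 15 1 16
f 15 16 3
f 16 1 17
f 16 17 3
f 17 1 2
f 17 2 3
f 19 21 18
f 22 19 18
f 18 21 20
f 20 22 18
f 19 25 21
f 23 19 22
f 23 25 19
f 21 25 20
f 24 22 20
f 20 25 24
f 24 23 22
f 25 23 24
f 27 29 26
f 30 27 26
f 26 29 28
f 28 30 26
f 27 33 29
f 31 27 30
f 31 33 27
f 29 33 28
f 32 30 28
f 28 33 32
f 32 31 30
f 33 31 32
f 35 34 37
f 35 37 36
f 37 34 38
f 37 38 36
f 38 34 39
f 38 39 36
f 39 34 40
f 39 40 36
f 40 34 41
f 40 41 36
f 41 34 42
f 41 42 36
f 42 34 43
f 42 43 36
f 43 34 44
f 43 44 36
f 44 34 45
f 44 45 36
f 45 34 46
f 45 46 36
f 46 34 47
f 46 47 36
f 47 34 48
f 47 48 36
f 48 34 49
f 48 49 36
f 49 34 50
f 49 50 36
f 50 34 51
f 50 51 36
f 51 34 35
f 51 35 36



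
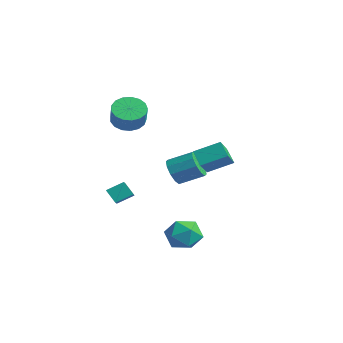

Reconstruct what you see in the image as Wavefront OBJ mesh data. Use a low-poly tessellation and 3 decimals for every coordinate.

v 2.858 -1.223 -3.5
v 3.4 -0.51 -4.163
v 4.18 -2.43 -3.717
v 4.722 -1.717 -4.38
v 4.627 -1.502 -3.29
v 3.809 -0.756 -3.156
v 3.771 -2.184 -4.724
v 2.953 -1.438 -4.59
v 3.964 -1.103 -4.919
v 4.493 -0.682 -4.033
v 3.087 -2.258 -3.847
v 3.616 -1.837 -2.961
v -2.535 -1.305 2.469
v -1.706 -1.107 1.946
v -0.957 -1.436 3.007
v -1.785 -1.635 3.531
v -1.814 -0.689 2.152
v -1.065 -1.018 3.213
v -2.087 -0.412 2.431
v -1.338 -0.741 3.492
v -2.463 -0.34 2.719
v -1.714 -0.669 3.78
v -2.855 -0.489 2.949
v -2.106 -0.818 4.01
v -3.174 -0.825 3.07
v -2.424 -1.154 4.131
v -3.346 -1.271 3.053
v -2.597 -1.6 4.114
v -3.332 -1.725 2.903
v -2.583 -2.054 3.964
v -3.136 -2.083 2.653
v -2.387 -2.412 3.714
v -2.802 -2.263 2.361
v -2.053 -2.592 3.422
v -2.406 -2.223 2.094
v -1.657 -2.553 3.155
v -2.04 -1.974 1.913
v -1.291 -2.303 2.974
v -1.788 -1.571 1.86
v -1.038 -1.9 2.921
v -2.902 1.759 -2.257
v -2.323 1.786 -3.009
v -1.478 2.968 -2.316
v -2.058 2.941 -1.563
v -2.765 2.16 -3.107
v -1.921 3.342 -2.414
v -3.26 2.38 -2.88
v -2.415 3.562 -2.187
v -3.618 2.363 -2.415
v -2.773 3.545 -1.722
v -3.703 2.115 -1.89
v -2.858 3.298 -1.196
v -3.482 1.732 -1.504
v -2.637 2.914 -0.811
v -3.039 1.358 -1.406
v -2.195 2.54 -0.713
v -2.545 1.138 -1.633
v -1.7 2.32 -0.94
v -2.187 1.155 -2.098
v -1.342 2.337 -1.405
v -2.102 1.402 -2.624
v -1.257 2.585 -1.93
v -1.461 -3.193 -2.277
v -1.167 -2.262 -1.748
v -0.856 -2.952 -3.036
v -0.562 -2.022 -2.507
v -0.778 -3.638 -1.873
v -0.484 -2.708 -1.344
v -0.173 -3.398 -2.632
v 0.121 -2.467 -2.103
v 1.222 1.025 0.277
v 1.998 0.147 1.197
v 1.887 2.316 0.948
v 2.663 1.438 1.868
v 2.057 0.982 -0.468
v 2.833 0.104 0.452
v 2.722 2.273 0.203
v 3.498 1.395 1.123
f 1 12 6
f 1 6 2
f 1 2 8
f 1 8 11
f 1 11 12
f 2 6 10
f 6 12 5
f 12 11 3
f 11 8 7
f 8 2 9
f 4 10 5
f 4 5 3
f 4 3 7
f 4 7 9
f 4 9 10
f 5 10 6
f 3 5 12
f 7 3 11
f 9 7 8
f 10 9 2
f 14 13 17
f 14 17 15
f 15 17 18
f 15 18 16
f 17 13 19
f 17 19 18
f 18 19 20
f 18 20 16
f 19 13 21
f 19 21 20
f 20 21 22
f 20 22 16
f 21 13 23
f 21 23 22
f 22 23 24
f 22 24 16
f 23 13 25
f 23 25 24
f 24 25 26
f 24 26 16
f 25 13 27
f 25 27 26
f 26 27 28
f 26 28 16
f 27 13 29
f 27 29 28
f 28 29 30
f 28 30 16
f 29 13 31
f 29 31 30
f 30 31 32
f 30 32 16
f 31 13 33
f 31 33 32
f 32 33 34
f 32 34 16
f 33 13 35
f 33 35 34
f 34 35 36
f 34 36 16
f 35 13 37
f 35 37 36
f 36 37 38
f 36 38 16
f 37 13 39
f 37 39 38
f 38 39 40
f 38 40 16
f 39 13 14
f 39 14 40
f 40 14 15
f 40 15 16
f 42 41 45
f 42 45 43
f 43 45 46
f 43 46 44
f 45 41 47
f 45 47 46
f 46 47 48
f 46 48 44
f 47 41 49
f 47 49 48
f 48 49 50
f 48 50 44
f 49 41 51
f 49 51 50
f 50 51 52
f 50 52 44
f 51 41 53
f 51 53 52
f 52 53 54
f 52 54 44
f 53 41 55
f 53 55 54
f 54 55 56
f 54 56 44
f 55 41 57
f 55 57 56
f 56 57 58
f 56 58 44
f 57 41 59
f 57 59 58
f 58 59 60
f 58 60 44
f 59 41 61
f 59 61 60
f 60 61 62
f 60 62 44
f 61 41 42
f 61 42 62
f 62 42 43
f 62 43 44
f 64 66 63
f 67 64 63
f 63 66 65
f 65 67 63
f 64 70 66
f 68 64 67
f 68 70 64
f 66 70 65
f 69 67 65
f 65 70 69
f 69 68 67
f 70 68 69
f 72 74 71
f 75 72 71
f 71 74 73
f 73 75 71
f 72 78 74
f 76 72 75
f 76 78 72
f 74 78 73
f 77 75 73
f 73 78 77
f 77 76 75
f 78 76 77



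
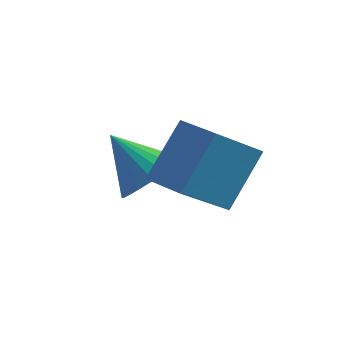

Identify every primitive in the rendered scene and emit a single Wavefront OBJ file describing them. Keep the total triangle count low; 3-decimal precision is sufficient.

v 0.902 -0.767 0.364
v 1.683 -0.585 1.117
v -0.442 -0.413 1.676
v 1.63 -0.191 0.955
v 1.465 0.115 0.704
v 1.214 0.287 0.401
v 0.916 0.299 0.092
v 0.616 0.149 -0.175
v 0.359 -0.141 -0.36
v 0.185 -0.526 -0.435
v 0.12 -0.948 -0.388
v 0.174 -1.342 -0.226
v 0.338 -1.648 0.025
v 0.589 -1.821 0.328
v 0.887 -1.832 0.637
v 1.187 -1.682 0.904
v 1.444 -1.392 1.089
v 1.618 -1.007 1.164
v 2.289 -1.513 0.394
v 1.313 -2.812 1.708
v 2.894 -0.295 2.046
v 1.918 -1.594 3.361
v 3.462 -2.266 0.519
v 2.486 -3.565 1.834
v 4.067 -1.048 2.172
v 3.091 -2.347 3.486
f 2 1 4
f 2 4 3
f 4 1 5
f 4 5 3
f 5 1 6
f 5 6 3
f 6 1 7
f 6 7 3
f 7 1 8
f 7 8 3
f 8 1 9
f 8 9 3
f 9 1 10
f 9 10 3
f 10 1 11
f 10 11 3
f 11 1 12
f 11 12 3
f 12 1 13
f 12 13 3
f 13 1 14
f 13 14 3
f 14 1 15
f 14 15 3
f 15 1 16
f 15 16 3
f 16 1 17
f 16 17 3
f 17 1 18
f 17 18 3
f 18 1 2
f 18 2 3
f 20 22 19
f 23 20 19
f 19 22 21
f 21 23 19
f 20 26 22
f 24 20 23
f 24 26 20
f 22 26 21
f 25 23 21
f 21 26 25
f 25 24 23
f 26 24 25



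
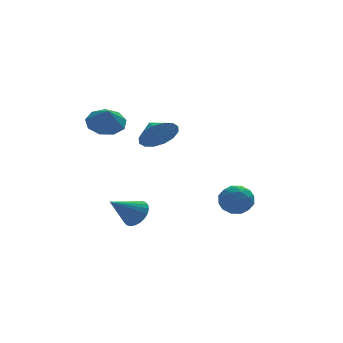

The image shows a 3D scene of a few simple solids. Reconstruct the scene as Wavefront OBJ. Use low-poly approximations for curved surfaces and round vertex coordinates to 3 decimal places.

v -1.622 -1.697 2.507
v -0.684 -1.758 2.998
v -1.838 -0.803 3.033
v -0.587 -1.467 2.542
v -0.768 -1.238 2.078
v -1.177 -1.132 1.728
v -1.706 -1.177 1.587
v -2.212 -1.362 1.693
v -2.559 -1.636 2.017
v -2.656 -1.927 2.472
v -2.475 -2.156 2.936
v -2.066 -2.263 3.286
v -1.537 -2.217 3.427
v -1.032 -2.033 3.321
v -3.254 2.094 2.307
v -2.472 2.615 2.729
v -3.306 1.406 3.253
v -3.085 2.911 2.911
v -3.777 2.825 2.81
v -4.224 2.396 2.474
v -4.218 1.826 2.06
v -3.76 1.382 1.762
v -3.066 1.27 1.718
v -2.46 1.544 1.951
v -2.225 2.075 2.35
v 3.033 0.556 -2.613
v 3.502 -0.108 -3.137
v 1.918 -0.492 -2.283
v 2.387 -1.156 -2.807
v 2.763 -0.846 -1.971
v 3.452 -0.198 -2.176
v 1.968 -0.402 -3.244
v 2.657 0.246 -3.449
v 2.844 -0.7 -3.528
v 3.335 -0.974 -2.741
v 2.085 0.374 -2.679
v 2.576 0.1 -1.892
v 3.365 0.316 -2.904
v 2.055 -0.916 -2.516
v 2.276 -0.734 -2.025
v 2.551 -1.124 -2.333
v 3.336 0.263 -2.339
v 3.611 -0.127 -2.647
v 3.177 -0.561 -1.962
v 1.809 -0.473 -2.773
v 2.084 -0.863 -3.081
v 2.869 0.524 -3.087
v 3.144 0.134 -3.395
v 2.243 -0.039 -3.458
v 3.254 -0.422 -3.442
v 2.599 -1.038 -3.248
v 2.352 -0.595 -3.505
v 2.757 -0.214 -3.625
v 3.543 -0.584 -2.979
v 2.888 -1.2 -2.785
v 3.109 -1.017 -2.294
v 3.513 -0.637 -2.414
v 3.156 -0.932 -3.209
v 2.532 0.6 -2.635
v 1.877 -0.016 -2.441
v 1.907 0.037 -3.006
v 2.311 0.417 -3.126
v 2.821 0.438 -2.172
v 2.166 -0.178 -1.978
v 2.663 -0.386 -1.795
v 3.068 -0.005 -1.915
v 2.264 0.332 -2.211
v -3.136 -3.18 -1.924
v -2.653 -3.673 -1.482
v -4.484 -3.56 -0.876
v -2.613 -3.395 -1.33
v -2.653 -3.083 -1.268
v -2.767 -2.786 -1.307
v -2.936 -2.55 -1.439
v -3.136 -2.409 -1.645
v -3.336 -2.385 -1.894
v -3.506 -2.483 -2.147
v -3.619 -2.687 -2.367
v -3.658 -2.966 -2.519
v -3.618 -3.277 -2.58
v -3.505 -3.574 -2.542
v -3.335 -3.81 -2.409
v -3.135 -3.951 -2.203
v -2.935 -3.975 -1.954
v -2.766 -3.877 -1.701
f 2 1 4
f 2 4 3
f 4 1 5
f 4 5 3
f 5 1 6
f 5 6 3
f 6 1 7
f 6 7 3
f 7 1 8
f 7 8 3
f 8 1 9
f 8 9 3
f 9 1 10
f 9 10 3
f 10 1 11
f 10 11 3
f 11 1 12
f 11 12 3
f 12 1 13
f 12 13 3
f 13 1 14
f 13 14 3
f 14 1 2
f 14 2 3
f 16 15 18
f 16 18 17
f 18 15 19
f 18 19 17
f 19 15 20
f 19 20 17
f 20 15 21
f 20 21 17
f 21 15 22
f 21 22 17
f 22 15 23
f 22 23 17
f 23 15 24
f 23 24 17
f 24 15 25
f 24 25 17
f 25 15 16
f 25 16 17
f 26 63 42
f 63 37 66
f 42 66 31
f 63 66 42
f 26 42 38
f 42 31 43
f 38 43 27
f 42 43 38
f 26 38 47
f 38 27 48
f 47 48 33
f 38 48 47
f 26 47 59
f 47 33 62
f 59 62 36
f 47 62 59
f 26 59 63
f 59 36 67
f 63 67 37
f 59 67 63
f 27 43 54
f 43 31 57
f 54 57 35
f 43 57 54
f 31 66 44
f 66 37 65
f 44 65 30
f 66 65 44
f 37 67 64
f 67 36 60
f 64 60 28
f 67 60 64
f 36 62 61
f 62 33 49
f 61 49 32
f 62 49 61
f 33 48 53
f 48 27 50
f 53 50 34
f 48 50 53
f 29 55 41
f 55 35 56
f 41 56 30
f 55 56 41
f 29 41 39
f 41 30 40
f 39 40 28
f 41 40 39
f 29 39 46
f 39 28 45
f 46 45 32
f 39 45 46
f 29 46 51
f 46 32 52
f 51 52 34
f 46 52 51
f 29 51 55
f 51 34 58
f 55 58 35
f 51 58 55
f 30 56 44
f 56 35 57
f 44 57 31
f 56 57 44
f 28 40 64
f 40 30 65
f 64 65 37
f 40 65 64
f 32 45 61
f 45 28 60
f 61 60 36
f 45 60 61
f 34 52 53
f 52 32 49
f 53 49 33
f 52 49 53
f 35 58 54
f 58 34 50
f 54 50 27
f 58 50 54
f 69 68 71
f 69 71 70
f 71 68 72
f 71 72 70
f 72 68 73
f 72 73 70
f 73 68 74
f 73 74 70
f 74 68 75
f 74 75 70
f 75 68 76
f 75 76 70
f 76 68 77
f 76 77 70
f 77 68 78
f 77 78 70
f 78 68 79
f 78 79 70
f 79 68 80
f 79 80 70
f 80 68 81
f 80 81 70
f 81 68 82
f 81 82 70
f 82 68 83
f 82 83 70
f 83 68 84
f 83 84 70
f 84 68 85
f 84 85 70
f 85 68 69
f 85 69 70



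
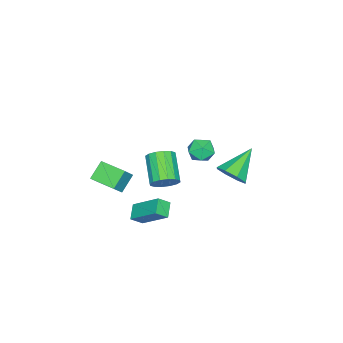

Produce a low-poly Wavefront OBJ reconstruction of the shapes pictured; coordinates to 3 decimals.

v 2.016 -3.486 0.185
v 2.758 -3.524 1.05
v 2.172 -1.986 0.117
v 2.914 -2.024 0.982
v 2.926 -3.616 -0.602
v 3.668 -3.654 0.263
v 3.082 -2.116 -0.67
v 3.824 -2.154 0.195
v -3.127 -0.078 -0.84
v -2.426 -0.031 -1.339
v -2.434 -0.889 0.059
v -1.733 -0.842 -0.44
v -2.005 -0.144 -0.013
v -2.434 0.357 -0.569
v -2.426 -1.277 -0.711
v -2.855 -0.776 -1.267
v -1.992 -0.772 -1.259
v -1.732 -0.073 -0.828
v -3.128 -0.847 -0.452
v -2.868 -0.148 -0.021
v 3.511 0.673 1.622
v 4.01 0.669 2.235
v 2.827 -0.257 3.191
v 2.329 -0.253 2.578
v 3.785 1.007 2.284
v 2.602 0.081 3.24
v 3.486 1.255 2.155
v 2.304 0.33 3.111
v 3.195 1.348 1.884
v 2.012 0.422 2.84
v 2.988 1.259 1.542
v 1.805 0.334 2.498
v 2.921 1.014 1.222
v 1.739 0.088 2.178
v 3.013 0.677 1.009
v 1.83 -0.249 1.965
v 3.238 0.339 0.96
v 2.055 -0.587 1.916
v 3.536 0.09 1.089
v 2.354 -0.835 2.045
v 3.828 -0.002 1.36
v 2.645 -0.928 2.316
v 4.035 0.086 1.702
v 2.852 -0.839 2.658
v 4.101 0.332 2.022
v 2.919 -0.594 2.978
v 1.444 -1.874 -4.465
v 0.629 -2.188 -3.999
v 1.577 -0.251 -3.139
v 0.762 -0.565 -2.673
v 1.918 -2.335 -3.947
v 1.103 -2.649 -3.481
v 2.051 -0.712 -2.621
v 1.236 -1.026 -2.155
v -3.036 1.058 -2.626
v -2.509 1.676 -2.077
v -4.724 1.422 -1.414
v -2.847 2.02 -2.652
v -3.296 1.8 -3.211
v -3.592 1.145 -3.428
v -3.563 0.44 -3.174
v -3.224 0.097 -2.6
v -2.775 0.317 -2.041
v -2.479 0.971 -1.824
f 2 4 1
f 5 2 1
f 1 4 3
f 3 5 1
f 2 8 4
f 6 2 5
f 6 8 2
f 4 8 3
f 7 5 3
f 3 8 7
f 7 6 5
f 8 6 7
f 9 20 14
f 9 14 10
f 9 10 16
f 9 16 19
f 9 19 20
f 10 14 18
f 14 20 13
f 20 19 11
f 19 16 15
f 16 10 17
f 12 18 13
f 12 13 11
f 12 11 15
f 12 15 17
f 12 17 18
f 13 18 14
f 11 13 20
f 15 11 19
f 17 15 16
f 18 17 10
f 22 21 25
f 22 25 23
f 23 25 26
f 23 26 24
f 25 21 27
f 25 27 26
f 26 27 28
f 26 28 24
f 27 21 29
f 27 29 28
f 28 29 30
f 28 30 24
f 29 21 31
f 29 31 30
f 30 31 32
f 30 32 24
f 31 21 33
f 31 33 32
f 32 33 34
f 32 34 24
f 33 21 35
f 33 35 34
f 34 35 36
f 34 36 24
f 35 21 37
f 35 37 36
f 36 37 38
f 36 38 24
f 37 21 39
f 37 39 38
f 38 39 40
f 38 40 24
f 39 21 41
f 39 41 40
f 40 41 42
f 40 42 24
f 41 21 43
f 41 43 42
f 42 43 44
f 42 44 24
f 43 21 45
f 43 45 44
f 44 45 46
f 44 46 24
f 45 21 22
f 45 22 46
f 46 22 23
f 46 23 24
f 48 50 47
f 51 48 47
f 47 50 49
f 49 51 47
f 48 54 50
f 52 48 51
f 52 54 48
f 50 54 49
f 53 51 49
f 49 54 53
f 53 52 51
f 54 52 53
f 56 55 58
f 56 58 57
f 58 55 59
f 58 59 57
f 59 55 60
f 59 60 57
f 60 55 61
f 60 61 57
f 61 55 62
f 61 62 57
f 62 55 63
f 62 63 57
f 63 55 64
f 63 64 57
f 64 55 56
f 64 56 57



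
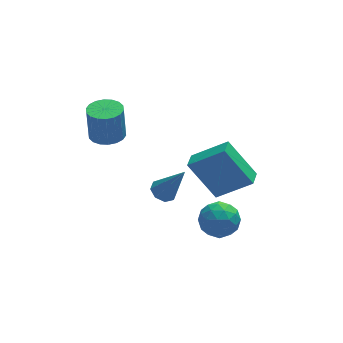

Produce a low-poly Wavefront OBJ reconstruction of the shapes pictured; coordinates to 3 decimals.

v 1.621 0.065 -1.935
v 2.118 0.269 -1.156
v 1.582 -1.409 -1.524
v 2.079 -1.205 -0.745
v 1.187 -0.902 -0.83
v 1.211 0.01 -1.084
v 2.489 -1.15 -1.596
v 2.513 -0.238 -1.85
v 2.655 -0.481 -0.946
v 1.85 -0.328 -0.473
v 1.85 -0.812 -2.207
v 1.045 -0.659 -1.734
v 1.873 0.297 -1.582
v 1.827 -1.437 -1.098
v 1.303 -1.258 -1.148
v 1.595 -1.138 -0.69
v 1.34 0.144 -1.54
v 1.632 0.264 -1.082
v 1.084 -0.424 -0.89
v 2.068 -1.404 -1.598
v 2.36 -1.284 -1.14
v 2.105 -0.002 -1.99
v 2.397 0.118 -1.532
v 2.616 -0.716 -1.79
v 2.48 -0.025 -1.001
v 2.457 -0.891 -0.759
v 2.699 -0.859 -1.259
v 2.713 -0.323 -1.408
v 2.007 0.066 -0.722
v 1.984 -0.801 -0.481
v 1.46 -0.623 -0.531
v 1.474 -0.087 -0.68
v 2.323 -0.376 -0.599
v 1.716 -0.339 -2.199
v 1.693 -1.206 -1.958
v 2.226 -1.053 -2
v 2.24 -0.517 -2.149
v 1.243 -0.249 -1.921
v 1.22 -1.115 -1.679
v 0.987 -0.817 -1.272
v 1.001 -0.281 -1.421
v 1.377 -0.764 -2.081
v 0.796 0.77 1.41
v 2.247 0.254 2.541
v 1.16 1.504 1.278
v 2.611 0.988 2.408
v 1.829 -0.048 -0.288
v 3.28 -0.564 0.842
v 2.193 0.686 -0.421
v 3.644 0.17 0.71
v -0.836 -1.781 2.582
v -0.396 -1.392 2.524
v -0.104 -2.359 4.238
v -0.752 -1.219 2.741
v -1.157 -1.376 2.866
v -1.374 -1.77 2.824
v -1.275 -2.17 2.641
v -0.919 -2.343 2.423
v -0.514 -2.187 2.299
v -0.298 -1.792 2.34
v -1.969 3.697 1.409
v -1.268 4.101 1.386
v -1.309 4.267 3.007
v -2.011 3.863 3.031
v -1.512 4.363 1.353
v -1.553 4.529 2.974
v -1.848 4.494 1.331
v -1.889 4.66 2.952
v -2.207 4.467 1.325
v -2.248 4.633 2.946
v -2.519 4.287 1.335
v -2.561 4.453 2.956
v -2.723 3.991 1.36
v -2.764 4.156 2.981
v -2.777 3.636 1.395
v -2.818 3.802 3.016
v -2.671 3.293 1.433
v -2.712 3.459 3.054
v -2.427 3.031 1.466
v -2.468 3.197 3.087
v -2.091 2.9 1.488
v -2.132 3.066 3.109
v -1.732 2.927 1.494
v -1.773 3.093 3.115
v -1.419 3.107 1.484
v -1.461 3.273 3.105
v -1.216 3.404 1.459
v -1.257 3.569 3.08
v -1.162 3.758 1.424
v -1.203 3.924 3.045
f 1 38 17
f 38 12 41
f 17 41 6
f 38 41 17
f 1 17 13
f 17 6 18
f 13 18 2
f 17 18 13
f 1 13 22
f 13 2 23
f 22 23 8
f 13 23 22
f 1 22 34
f 22 8 37
f 34 37 11
f 22 37 34
f 1 34 38
f 34 11 42
f 38 42 12
f 34 42 38
f 2 18 29
f 18 6 32
f 29 32 10
f 18 32 29
f 6 41 19
f 41 12 40
f 19 40 5
f 41 40 19
f 12 42 39
f 42 11 35
f 39 35 3
f 42 35 39
f 11 37 36
f 37 8 24
f 36 24 7
f 37 24 36
f 8 23 28
f 23 2 25
f 28 25 9
f 23 25 28
f 4 30 16
f 30 10 31
f 16 31 5
f 30 31 16
f 4 16 14
f 16 5 15
f 14 15 3
f 16 15 14
f 4 14 21
f 14 3 20
f 21 20 7
f 14 20 21
f 4 21 26
f 21 7 27
f 26 27 9
f 21 27 26
f 4 26 30
f 26 9 33
f 30 33 10
f 26 33 30
f 5 31 19
f 31 10 32
f 19 32 6
f 31 32 19
f 3 15 39
f 15 5 40
f 39 40 12
f 15 40 39
f 7 20 36
f 20 3 35
f 36 35 11
f 20 35 36
f 9 27 28
f 27 7 24
f 28 24 8
f 27 24 28
f 10 33 29
f 33 9 25
f 29 25 2
f 33 25 29
f 44 46 43
f 47 44 43
f 43 46 45
f 45 47 43
f 44 50 46
f 48 44 47
f 48 50 44
f 46 50 45
f 49 47 45
f 45 50 49
f 49 48 47
f 50 48 49
f 52 51 54
f 52 54 53
f 54 51 55
f 54 55 53
f 55 51 56
f 55 56 53
f 56 51 57
f 56 57 53
f 57 51 58
f 57 58 53
f 58 51 59
f 58 59 53
f 59 51 60
f 59 60 53
f 60 51 52
f 60 52 53
f 62 61 65
f 62 65 63
f 63 65 66
f 63 66 64
f 65 61 67
f 65 67 66
f 66 67 68
f 66 68 64
f 67 61 69
f 67 69 68
f 68 69 70
f 68 70 64
f 69 61 71
f 69 71 70
f 70 71 72
f 70 72 64
f 71 61 73
f 71 73 72
f 72 73 74
f 72 74 64
f 73 61 75
f 73 75 74
f 74 75 76
f 74 76 64
f 75 61 77
f 75 77 76
f 76 77 78
f 76 78 64
f 77 61 79
f 77 79 78
f 78 79 80
f 78 80 64
f 79 61 81
f 79 81 80
f 80 81 82
f 80 82 64
f 81 61 83
f 81 83 82
f 82 83 84
f 82 84 64
f 83 61 85
f 83 85 84
f 84 85 86
f 84 86 64
f 85 61 87
f 85 87 86
f 86 87 88
f 86 88 64
f 87 61 89
f 87 89 88
f 88 89 90
f 88 90 64
f 89 61 62
f 89 62 90
f 90 62 63
f 90 63 64



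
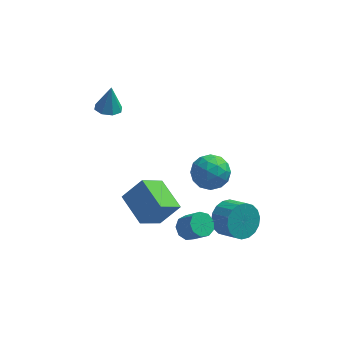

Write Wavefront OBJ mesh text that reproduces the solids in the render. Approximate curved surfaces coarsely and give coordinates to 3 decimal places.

v 1.469 -2.199 -1.805
v 1.962 -2.289 -2.553
v 2.643 -2.97 -2.023
v 2.151 -2.881 -1.275
v 2.133 -1.976 -2.371
v 2.814 -2.657 -1.84
v 2.172 -1.707 -2.076
v 2.854 -2.389 -1.546
v 2.073 -1.536 -1.728
v 2.754 -2.217 -1.198
v 1.854 -1.496 -1.395
v 2.535 -2.178 -0.865
v 1.558 -1.596 -1.144
v 2.24 -2.277 -0.613
v 1.245 -1.814 -1.023
v 1.927 -2.496 -0.493
v 0.977 -2.11 -1.057
v 1.658 -2.791 -0.527
v 0.806 -2.423 -1.24
v 1.487 -3.104 -0.709
v 0.766 -2.691 -1.534
v 1.448 -3.373 -1.004
v 0.866 -2.863 -1.882
v 1.547 -3.544 -1.352
v 1.085 -2.902 -2.215
v 1.766 -3.584 -1.685
v 1.38 -2.803 -2.467
v 2.062 -3.484 -1.936
v 1.693 -2.584 -2.587
v 2.375 -3.266 -2.057
v -2.23 -1.521 -1.114
v -3.058 -2.313 -0.193
v -1.36 -1.291 -0.134
v -2.188 -2.083 0.787
v -1.412 -2.857 -1.527
v -2.24 -3.649 -0.606
v -0.542 -2.627 -0.547
v -1.37 -3.419 0.374
v -3.805 2.058 1.595
v -3.209 2.259 1.478
v -3.655 2.342 2.845
v -3.539 2.618 1.436
v -4.025 2.65 1.488
v -4.382 2.335 1.602
v -4.402 1.858 1.712
v -4.071 1.499 1.754
v -3.585 1.467 1.703
v -3.228 1.782 1.589
v -0.228 -2.793 -1.933
v 0.051 -3.163 -2.345
v 0.668 -3.638 -1.498
v 0.388 -3.267 -1.087
v 0.27 -2.803 -2.302
v 0.887 -3.277 -1.455
v 0.256 -2.437 -2.087
v 0.873 -2.912 -1.24
v 0.015 -2.238 -1.8
v 0.632 -2.713 -0.953
v -0.339 -2.299 -1.576
v 0.277 -2.773 -0.729
v -0.642 -2.59 -1.518
v -0.025 -3.065 -0.672
v -0.751 -2.977 -1.655
v -0.134 -3.451 -0.809
v -0.616 -3.277 -1.922
v 0.001 -3.751 -1.076
v -0.299 -3.351 -2.195
v 0.318 -3.825 -1.348
v 1.196 0.992 -0.837
v 1.58 0.632 -1.636
v -0.12 0.228 -1.124
v 0.264 -0.132 -1.923
v 0.589 -0.413 -1.068
v 1.402 0.059 -0.891
v 0.058 0.801 -1.869
v 0.871 1.273 -1.692
v 0.876 0.514 -2.274
v 1.204 -0.236 -1.779
v 0.256 1.096 -0.981
v 0.584 0.346 -0.486
v 1.503 0.879 -1.211
v -0.043 -0.019 -1.549
v 0.148 -0.184 -1.046
v 0.373 -0.396 -1.516
v 1.399 0.542 -0.773
v 1.624 0.331 -1.243
v 1.042 -0.284 -0.909
v -0.164 0.529 -1.517
v 0.061 0.318 -1.987
v 1.087 1.256 -1.244
v 1.312 1.044 -1.714
v 0.418 1.144 -1.851
v 1.315 0.598 -2.056
v 0.542 0.149 -2.225
v 0.421 0.697 -2.193
v 0.899 0.975 -2.089
v 1.508 0.157 -1.765
v 0.735 -0.292 -1.934
v 0.925 -0.457 -1.431
v 1.403 -0.18 -1.327
v 1.095 0.088 -2.14
v 0.725 1.152 -0.826
v -0.048 0.703 -0.995
v 0.057 1.04 -1.433
v 0.535 1.317 -1.329
v 0.918 0.711 -0.535
v 0.145 0.262 -0.704
v 0.561 -0.115 -0.671
v 1.039 0.163 -0.567
v 0.365 0.772 -0.62
f 2 1 5
f 2 5 3
f 3 5 6
f 3 6 4
f 5 1 7
f 5 7 6
f 6 7 8
f 6 8 4
f 7 1 9
f 7 9 8
f 8 9 10
f 8 10 4
f 9 1 11
f 9 11 10
f 10 11 12
f 10 12 4
f 11 1 13
f 11 13 12
f 12 13 14
f 12 14 4
f 13 1 15
f 13 15 14
f 14 15 16
f 14 16 4
f 15 1 17
f 15 17 16
f 16 17 18
f 16 18 4
f 17 1 19
f 17 19 18
f 18 19 20
f 18 20 4
f 19 1 21
f 19 21 20
f 20 21 22
f 20 22 4
f 21 1 23
f 21 23 22
f 22 23 24
f 22 24 4
f 23 1 25
f 23 25 24
f 24 25 26
f 24 26 4
f 25 1 27
f 25 27 26
f 26 27 28
f 26 28 4
f 27 1 29
f 27 29 28
f 28 29 30
f 28 30 4
f 29 1 2
f 29 2 30
f 30 2 3
f 30 3 4
f 32 34 31
f 35 32 31
f 31 34 33
f 33 35 31
f 32 38 34
f 36 32 35
f 36 38 32
f 34 38 33
f 37 35 33
f 33 38 37
f 37 36 35
f 38 36 37
f 40 39 42
f 40 42 41
f 42 39 43
f 42 43 41
f 43 39 44
f 43 44 41
f 44 39 45
f 44 45 41
f 45 39 46
f 45 46 41
f 46 39 47
f 46 47 41
f 47 39 48
f 47 48 41
f 48 39 40
f 48 40 41
f 50 49 53
f 50 53 51
f 51 53 54
f 51 54 52
f 53 49 55
f 53 55 54
f 54 55 56
f 54 56 52
f 55 49 57
f 55 57 56
f 56 57 58
f 56 58 52
f 57 49 59
f 57 59 58
f 58 59 60
f 58 60 52
f 59 49 61
f 59 61 60
f 60 61 62
f 60 62 52
f 61 49 63
f 61 63 62
f 62 63 64
f 62 64 52
f 63 49 65
f 63 65 64
f 64 65 66
f 64 66 52
f 65 49 67
f 65 67 66
f 66 67 68
f 66 68 52
f 67 49 50
f 67 50 68
f 68 50 51
f 68 51 52
f 69 106 85
f 106 80 109
f 85 109 74
f 106 109 85
f 69 85 81
f 85 74 86
f 81 86 70
f 85 86 81
f 69 81 90
f 81 70 91
f 90 91 76
f 81 91 90
f 69 90 102
f 90 76 105
f 102 105 79
f 90 105 102
f 69 102 106
f 102 79 110
f 106 110 80
f 102 110 106
f 70 86 97
f 86 74 100
f 97 100 78
f 86 100 97
f 74 109 87
f 109 80 108
f 87 108 73
f 109 108 87
f 80 110 107
f 110 79 103
f 107 103 71
f 110 103 107
f 79 105 104
f 105 76 92
f 104 92 75
f 105 92 104
f 76 91 96
f 91 70 93
f 96 93 77
f 91 93 96
f 72 98 84
f 98 78 99
f 84 99 73
f 98 99 84
f 72 84 82
f 84 73 83
f 82 83 71
f 84 83 82
f 72 82 89
f 82 71 88
f 89 88 75
f 82 88 89
f 72 89 94
f 89 75 95
f 94 95 77
f 89 95 94
f 72 94 98
f 94 77 101
f 98 101 78
f 94 101 98
f 73 99 87
f 99 78 100
f 87 100 74
f 99 100 87
f 71 83 107
f 83 73 108
f 107 108 80
f 83 108 107
f 75 88 104
f 88 71 103
f 104 103 79
f 88 103 104
f 77 95 96
f 95 75 92
f 96 92 76
f 95 92 96
f 78 101 97
f 101 77 93
f 97 93 70
f 101 93 97



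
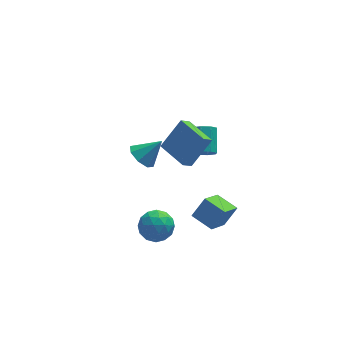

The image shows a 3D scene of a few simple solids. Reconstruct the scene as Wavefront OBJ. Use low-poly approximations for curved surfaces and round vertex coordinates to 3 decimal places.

v -0.446 3.637 -1.019
v 0.132 3.061 -1.581
v 0.786 3.703 0.179
v 0.231 3.799 -1.724
v -0.066 4.441 -1.454
v -0.586 4.613 -0.93
v -1.023 4.213 -0.458
v -1.123 3.475 -0.315
v -0.826 2.832 -0.585
v -0.306 2.661 -1.109
v 2.75 1.205 1.116
v 3.441 1.27 0.808
v 3.742 2.66 1.775
v 3.05 2.595 2.084
v 3.036 1.564 0.511
v 3.337 2.954 1.478
v 2.464 1.648 0.569
v 2.764 3.038 1.536
v 2.059 1.472 0.947
v 2.359 2.862 1.915
v 2.058 1.14 1.425
v 2.359 2.53 2.392
v 2.463 0.846 1.722
v 2.764 2.236 2.689
v 3.036 0.762 1.664
v 3.336 2.152 2.631
v 3.441 0.938 1.285
v 3.741 2.328 2.253
v 1.484 -1.154 2.651
v 0.911 -1.48 3.204
v 0.589 0.641 2.782
v 0.016 0.315 3.334
v 2.764 -0.635 4.286
v 2.191 -0.961 4.838
v 1.869 1.16 4.416
v 1.296 0.834 4.969
v -1.869 -3.621 1.08
v -0.922 -3.096 1.082
v -1.278 -4.684 -0.182
v -0.331 -4.159 -0.18
v -0.612 -4.771 0.668
v -0.978 -4.114 1.448
v -1.222 -3.666 -0.548
v -1.588 -3.009 0.232
v -0.522 -3.124 0.076
v -0.145 -3.807 0.827
v -2.055 -3.973 0.073
v -1.678 -4.656 0.824
v -1.448 -3.266 1.192
v -0.752 -4.514 -0.292
v -0.918 -4.874 0.207
v -0.361 -4.566 0.208
v -1.481 -3.864 1.407
v -0.924 -3.555 1.408
v -0.742 -4.539 1.165
v -1.276 -4.225 -0.508
v -0.719 -3.916 -0.507
v -1.839 -3.214 0.692
v -1.282 -2.906 0.693
v -1.458 -3.241 -0.265
v -0.656 -2.973 0.602
v -0.308 -3.598 -0.14
v -0.832 -3.308 -0.356
v -1.047 -2.922 0.102
v -0.434 -3.375 1.043
v -0.087 -3.999 0.302
v -0.252 -4.359 0.8
v -0.467 -3.973 1.258
v -0.199 -3.391 0.452
v -2.113 -3.781 0.598
v -1.766 -4.405 -0.143
v -1.733 -3.807 -0.358
v -1.948 -3.421 0.1
v -1.892 -4.182 1.04
v -1.544 -4.807 0.298
v -1.153 -4.858 0.798
v -1.368 -4.472 1.256
v -2.001 -4.389 0.448
v 2.015 -2.191 -0.781
v 0.983 -3.471 0.477
v 2.84 -1.829 0.265
v 1.807 -3.109 1.522
v 2.913 -3.251 -1.122
v 1.88 -4.531 0.135
v 3.737 -2.889 -0.077
v 2.705 -4.169 1.181
f 2 1 4
f 2 4 3
f 4 1 5
f 4 5 3
f 5 1 6
f 5 6 3
f 6 1 7
f 6 7 3
f 7 1 8
f 7 8 3
f 8 1 9
f 8 9 3
f 9 1 10
f 9 10 3
f 10 1 2
f 10 2 3
f 12 11 15
f 12 15 13
f 13 15 16
f 13 16 14
f 15 11 17
f 15 17 16
f 16 17 18
f 16 18 14
f 17 11 19
f 17 19 18
f 18 19 20
f 18 20 14
f 19 11 21
f 19 21 20
f 20 21 22
f 20 22 14
f 21 11 23
f 21 23 22
f 22 23 24
f 22 24 14
f 23 11 25
f 23 25 24
f 24 25 26
f 24 26 14
f 25 11 27
f 25 27 26
f 26 27 28
f 26 28 14
f 27 11 12
f 27 12 28
f 28 12 13
f 28 13 14
f 30 32 29
f 33 30 29
f 29 32 31
f 31 33 29
f 30 36 32
f 34 30 33
f 34 36 30
f 32 36 31
f 35 33 31
f 31 36 35
f 35 34 33
f 36 34 35
f 37 74 53
f 74 48 77
f 53 77 42
f 74 77 53
f 37 53 49
f 53 42 54
f 49 54 38
f 53 54 49
f 37 49 58
f 49 38 59
f 58 59 44
f 49 59 58
f 37 58 70
f 58 44 73
f 70 73 47
f 58 73 70
f 37 70 74
f 70 47 78
f 74 78 48
f 70 78 74
f 38 54 65
f 54 42 68
f 65 68 46
f 54 68 65
f 42 77 55
f 77 48 76
f 55 76 41
f 77 76 55
f 48 78 75
f 78 47 71
f 75 71 39
f 78 71 75
f 47 73 72
f 73 44 60
f 72 60 43
f 73 60 72
f 44 59 64
f 59 38 61
f 64 61 45
f 59 61 64
f 40 66 52
f 66 46 67
f 52 67 41
f 66 67 52
f 40 52 50
f 52 41 51
f 50 51 39
f 52 51 50
f 40 50 57
f 50 39 56
f 57 56 43
f 50 56 57
f 40 57 62
f 57 43 63
f 62 63 45
f 57 63 62
f 40 62 66
f 62 45 69
f 66 69 46
f 62 69 66
f 41 67 55
f 67 46 68
f 55 68 42
f 67 68 55
f 39 51 75
f 51 41 76
f 75 76 48
f 51 76 75
f 43 56 72
f 56 39 71
f 72 71 47
f 56 71 72
f 45 63 64
f 63 43 60
f 64 60 44
f 63 60 64
f 46 69 65
f 69 45 61
f 65 61 38
f 69 61 65
f 80 82 79
f 83 80 79
f 79 82 81
f 81 83 79
f 80 86 82
f 84 80 83
f 84 86 80
f 82 86 81
f 85 83 81
f 81 86 85
f 85 84 83
f 86 84 85



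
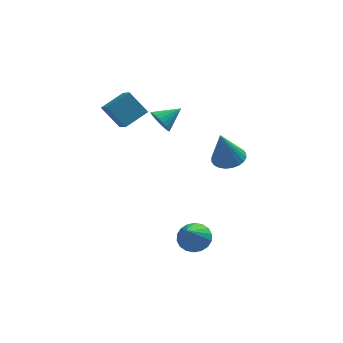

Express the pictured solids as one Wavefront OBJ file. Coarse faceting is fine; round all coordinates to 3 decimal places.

v 4.063 2.793 -1.865
v 4.737 2.277 -1.822
v 3.617 2.367 -0.015
v 4.869 2.564 -1.723
v 4.879 2.887 -1.647
v 4.765 3.195 -1.603
v 4.543 3.442 -1.599
v 4.249 3.59 -1.636
v 3.926 3.617 -1.708
v 3.624 3.519 -1.803
v 3.389 3.31 -1.908
v 3.257 3.022 -2.007
v 3.247 2.699 -2.083
v 3.361 2.391 -2.127
v 3.582 2.144 -2.13
v 3.877 1.996 -2.094
v 4.2 1.969 -2.022
v 4.502 2.068 -1.926
v 2.238 -1.937 -4.025
v 2.898 -1.687 -3.608
v 1.822 -3.163 -2.635
v 2.637 -1.463 -3.488
v 2.296 -1.332 -3.474
v 1.944 -1.321 -3.57
v 1.65 -1.432 -3.755
v 1.473 -1.643 -3.994
v 1.447 -1.912 -4.24
v 1.577 -2.186 -4.442
v 1.839 -2.41 -4.562
v 2.179 -2.541 -4.576
v 2.531 -2.552 -4.48
v 2.825 -2.441 -4.295
v 3.003 -2.23 -4.056
v 3.029 -1.961 -3.81
v -0.76 1.769 1.039
v -1.615 2.186 2.12
v -1.043 2.607 0.492
v -1.898 3.024 1.573
v 0.278 2.476 1.587
v -0.577 2.893 2.668
v -0.005 3.314 1.04
v -0.86 3.731 2.121
v 0.759 0.002 2.471
v 1.138 -0.115 1.918
v 1.721 0.478 3.029
v 1.038 0.145 1.868
v 0.89 0.38 1.921
v 0.72 0.549 2.07
v 0.556 0.624 2.288
v 0.428 0.592 2.538
v 0.356 0.457 2.776
v 0.355 0.243 2.961
v 0.423 -0.012 3.062
v 0.549 -0.265 3.06
v 0.712 -0.472 2.957
v 0.883 -0.597 2.769
v 1.032 -0.618 2.53
v 1.134 -0.533 2.281
v 1.172 -0.355 2.064
f 2 1 4
f 2 4 3
f 4 1 5
f 4 5 3
f 5 1 6
f 5 6 3
f 6 1 7
f 6 7 3
f 7 1 8
f 7 8 3
f 8 1 9
f 8 9 3
f 9 1 10
f 9 10 3
f 10 1 11
f 10 11 3
f 11 1 12
f 11 12 3
f 12 1 13
f 12 13 3
f 13 1 14
f 13 14 3
f 14 1 15
f 14 15 3
f 15 1 16
f 15 16 3
f 16 1 17
f 16 17 3
f 17 1 18
f 17 18 3
f 18 1 2
f 18 2 3
f 20 19 22
f 20 22 21
f 22 19 23
f 22 23 21
f 23 19 24
f 23 24 21
f 24 19 25
f 24 25 21
f 25 19 26
f 25 26 21
f 26 19 27
f 26 27 21
f 27 19 28
f 27 28 21
f 28 19 29
f 28 29 21
f 29 19 30
f 29 30 21
f 30 19 31
f 30 31 21
f 31 19 32
f 31 32 21
f 32 19 33
f 32 33 21
f 33 19 34
f 33 34 21
f 34 19 20
f 34 20 21
f 36 38 35
f 39 36 35
f 35 38 37
f 37 39 35
f 36 42 38
f 40 36 39
f 40 42 36
f 38 42 37
f 41 39 37
f 37 42 41
f 41 40 39
f 42 40 41
f 44 43 46
f 44 46 45
f 46 43 47
f 46 47 45
f 47 43 48
f 47 48 45
f 48 43 49
f 48 49 45
f 49 43 50
f 49 50 45
f 50 43 51
f 50 51 45
f 51 43 52
f 51 52 45
f 52 43 53
f 52 53 45
f 53 43 54
f 53 54 45
f 54 43 55
f 54 55 45
f 55 43 56
f 55 56 45
f 56 43 57
f 56 57 45
f 57 43 58
f 57 58 45
f 58 43 59
f 58 59 45
f 59 43 44
f 59 44 45



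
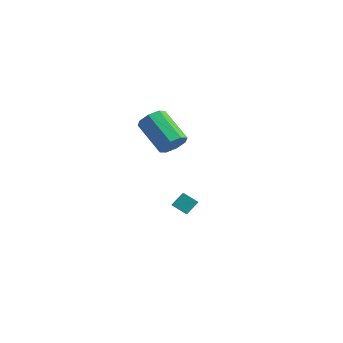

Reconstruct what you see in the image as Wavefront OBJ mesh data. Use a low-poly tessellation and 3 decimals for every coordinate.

v -1.407 0.136 3.145
v -1.034 0.722 3.541
v -2.739 1.03 4.692
v -3.113 0.444 4.295
v -1.331 0.926 3.047
v -3.036 1.234 4.197
v -1.673 0.668 2.609
v -3.378 0.976 3.76
v -1.859 0.098 2.485
v -3.564 0.406 3.636
v -1.781 -0.45 2.748
v -3.486 -0.142 3.899
v -1.484 -0.654 3.243
v -3.189 -0.346 4.393
v -1.142 -0.396 3.68
v -2.847 -0.088 4.831
v -0.956 0.174 3.804
v -2.661 0.482 4.955
v -3.415 2.27 -2.851
v -2.841 1.676 -2.361
v -3.246 2.957 -2.216
v -2.673 2.362 -1.726
v -2.687 2.558 -3.354
v -2.114 1.963 -2.864
v -2.519 3.244 -2.719
v -1.945 2.65 -2.229
f 2 1 5
f 2 5 3
f 3 5 6
f 3 6 4
f 5 1 7
f 5 7 6
f 6 7 8
f 6 8 4
f 7 1 9
f 7 9 8
f 8 9 10
f 8 10 4
f 9 1 11
f 9 11 10
f 10 11 12
f 10 12 4
f 11 1 13
f 11 13 12
f 12 13 14
f 12 14 4
f 13 1 15
f 13 15 14
f 14 15 16
f 14 16 4
f 15 1 17
f 15 17 16
f 16 17 18
f 16 18 4
f 17 1 2
f 17 2 18
f 18 2 3
f 18 3 4
f 20 22 19
f 23 20 19
f 19 22 21
f 21 23 19
f 20 26 22
f 24 20 23
f 24 26 20
f 22 26 21
f 25 23 21
f 21 26 25
f 25 24 23
f 26 24 25

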